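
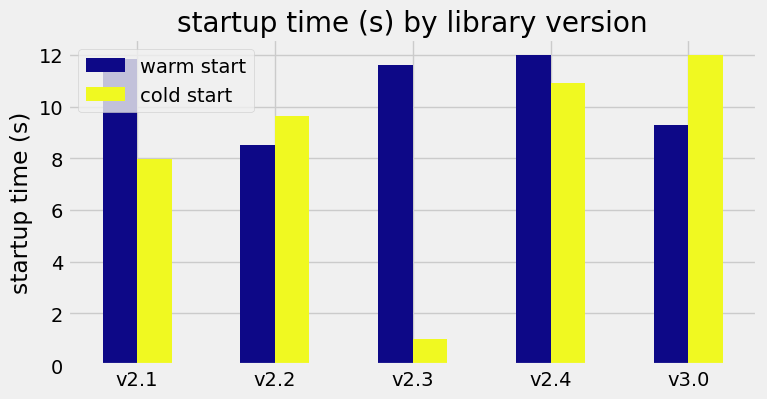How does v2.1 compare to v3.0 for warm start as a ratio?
≈ 1.33×

v2.1 ≈ 12, v3.0 ≈ 9; 12/9 ≈ 1.33.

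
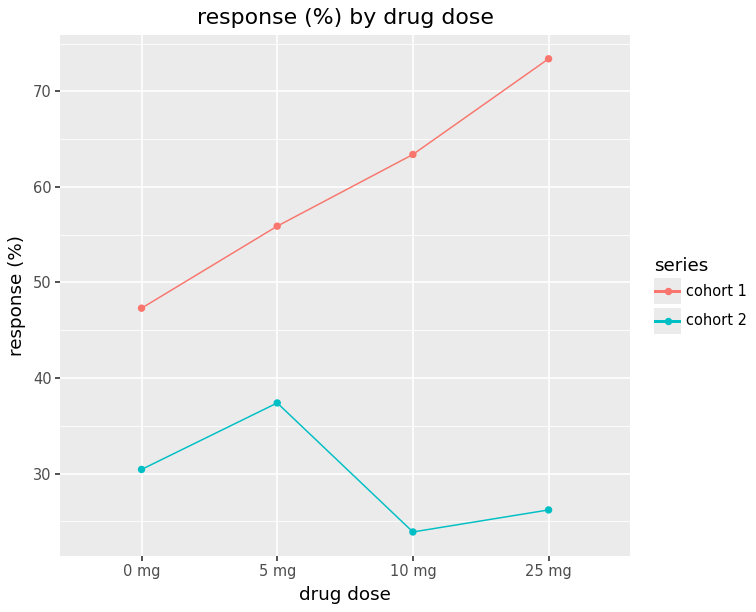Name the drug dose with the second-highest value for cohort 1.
Top 3 for cohort 1: 25 mg ≈ 75, 10 mg ≈ 65, 5 mg ≈ 55.

10 mg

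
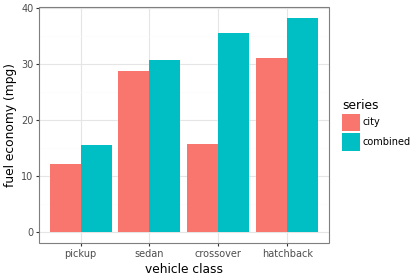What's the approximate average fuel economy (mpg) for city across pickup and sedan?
(10 + 30) / 2 ≈ 20.

≈ 20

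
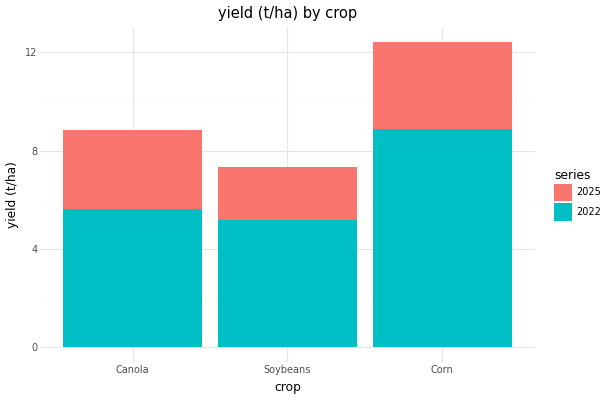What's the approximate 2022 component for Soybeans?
2022 top ≈ 6, bottom ≈ 0; segment ≈ 6.

≈ 6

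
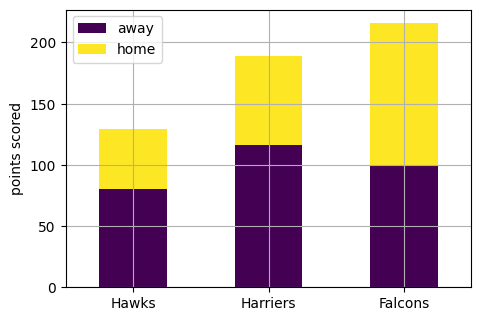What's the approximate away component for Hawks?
away top ≈ 80, bottom ≈ 0; segment ≈ 80.

≈ 80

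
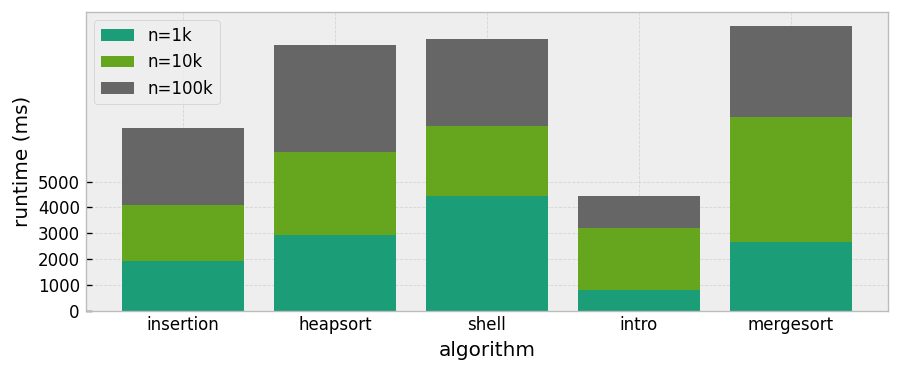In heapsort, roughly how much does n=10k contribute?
≈ 3000

n=10k top ≈ 6000, bottom ≈ 3000; segment ≈ 3000.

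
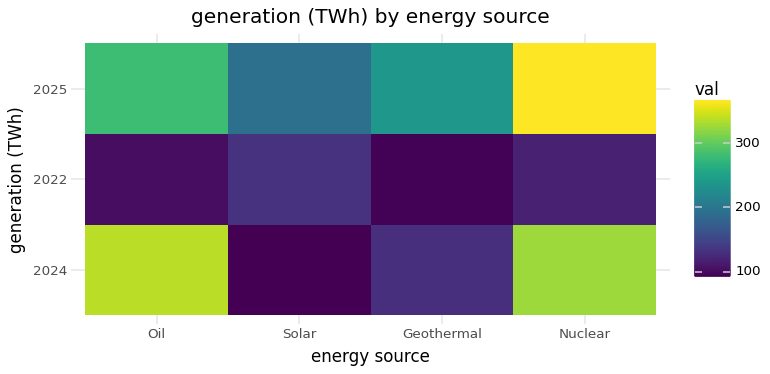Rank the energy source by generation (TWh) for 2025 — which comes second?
Oil

Top 3 for 2025: Nuclear ≈ 375, Oil ≈ 275, Geothermal ≈ 250.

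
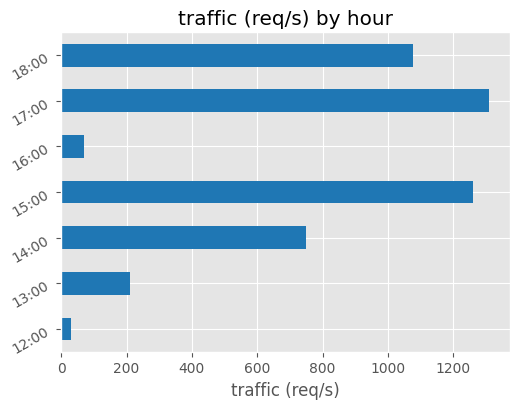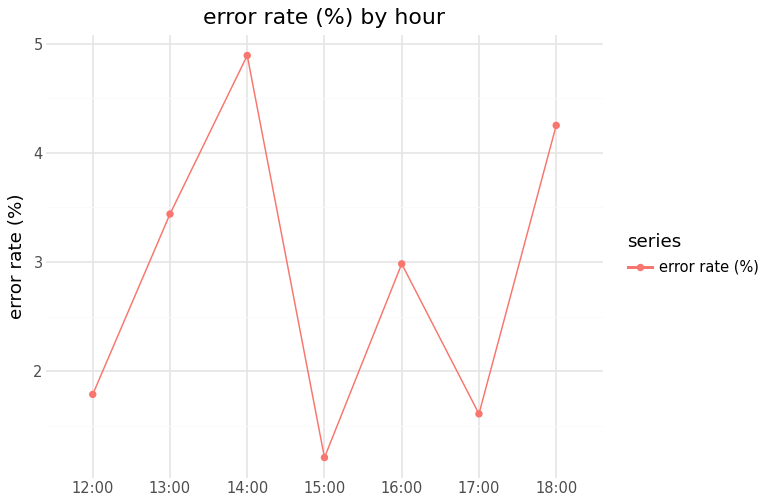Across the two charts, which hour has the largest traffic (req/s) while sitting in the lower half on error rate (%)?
Chart 2 median error rate (%) ≈ 3; below-median hours: 12:00, 15:00, 17:00. Among those, 17:00 has the highest traffic (req/s) (≈ 1400).

17:00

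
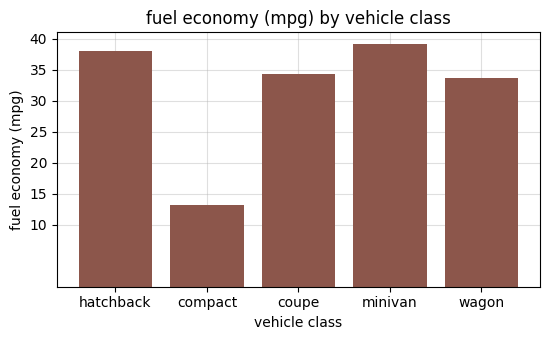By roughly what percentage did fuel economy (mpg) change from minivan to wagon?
≈ -12.5%

minivan ≈ 40, wagon ≈ 35; (35 − 40) / 40 ≈ -12.5%.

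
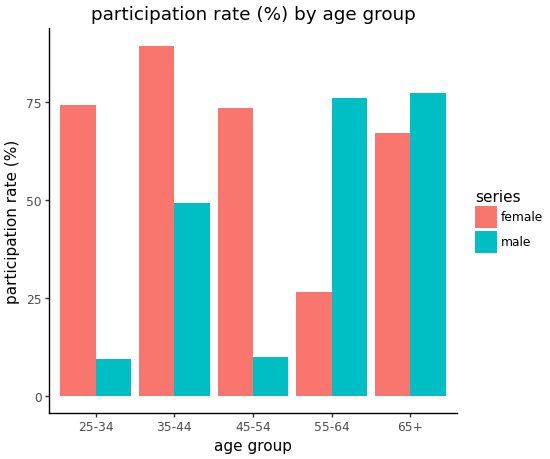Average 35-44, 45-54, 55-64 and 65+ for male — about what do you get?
(50 + 10 + 80 + 80) / 4 ≈ 55.

≈ 55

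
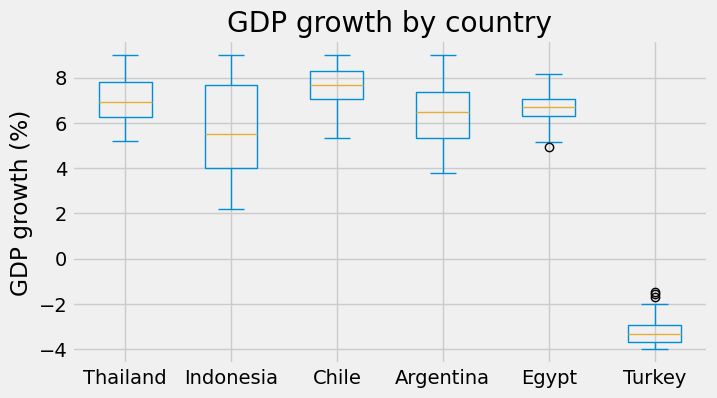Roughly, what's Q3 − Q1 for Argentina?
≈ 2

Q3 ≈ 7, Q1 ≈ 5; IQR ≈ 2.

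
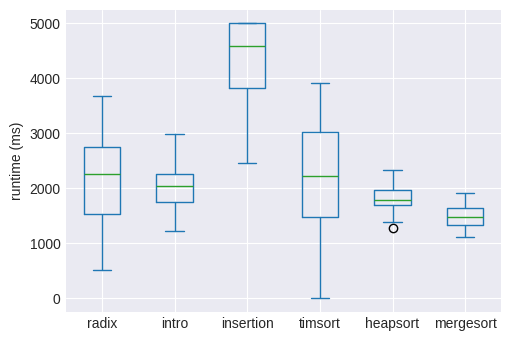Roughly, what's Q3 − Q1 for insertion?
≈ 1000

Q3 ≈ 5000, Q1 ≈ 4000; IQR ≈ 1000.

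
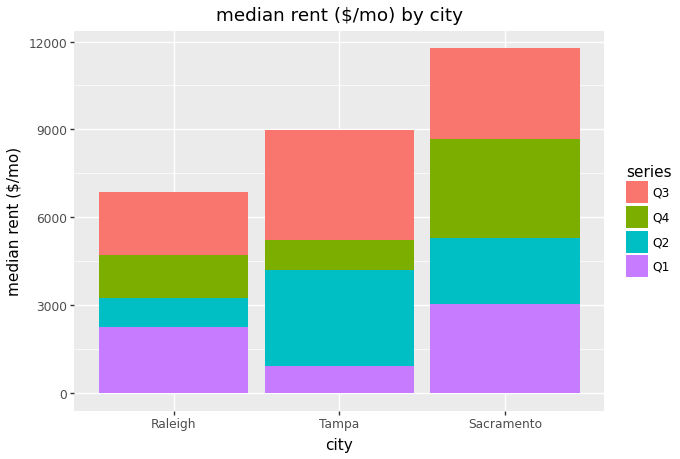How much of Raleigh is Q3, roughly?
Q3 top ≈ 7000, bottom ≈ 5000; segment ≈ 2000.

≈ 2000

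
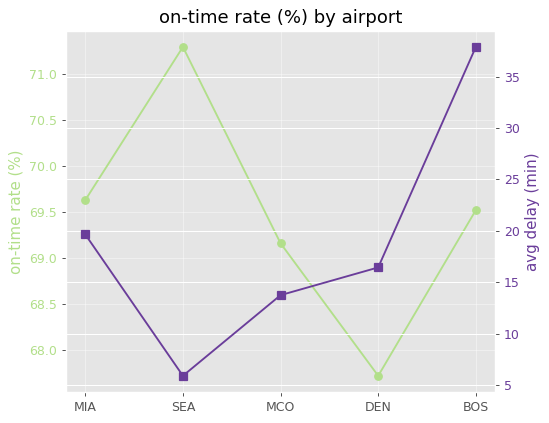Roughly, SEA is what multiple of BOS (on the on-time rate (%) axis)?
≈ 1.03×

SEA ≈ 71.5, BOS ≈ 69.5; 71.5/69.5 ≈ 1.03.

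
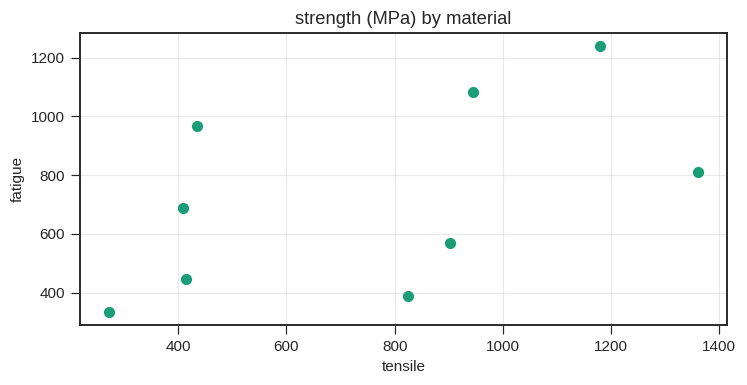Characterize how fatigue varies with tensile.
Points are positively correlated; moderate (|r| ≈ 0.5).

positive, moderate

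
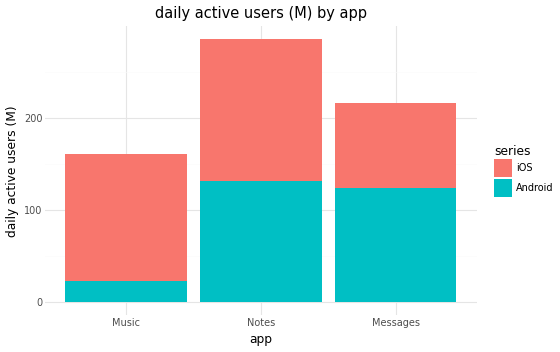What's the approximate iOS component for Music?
≈ 125

iOS top ≈ 150, bottom ≈ 25; segment ≈ 125.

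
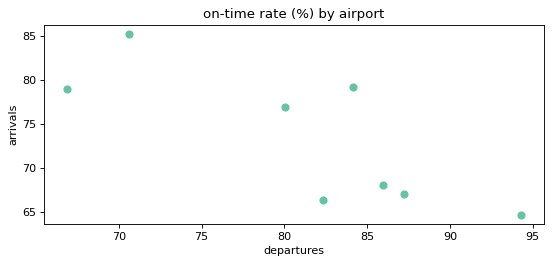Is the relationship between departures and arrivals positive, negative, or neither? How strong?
Points are negatively correlated; strong (|r| ≈ 0.8).

negative, strong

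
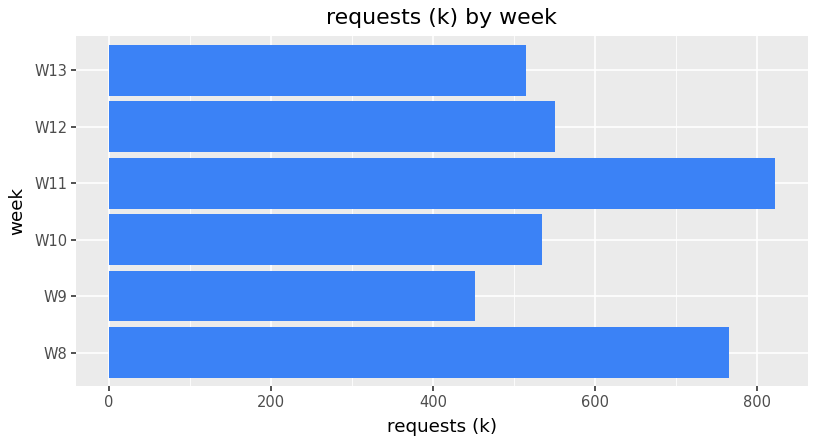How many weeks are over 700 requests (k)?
Above 700: W8, W11.

2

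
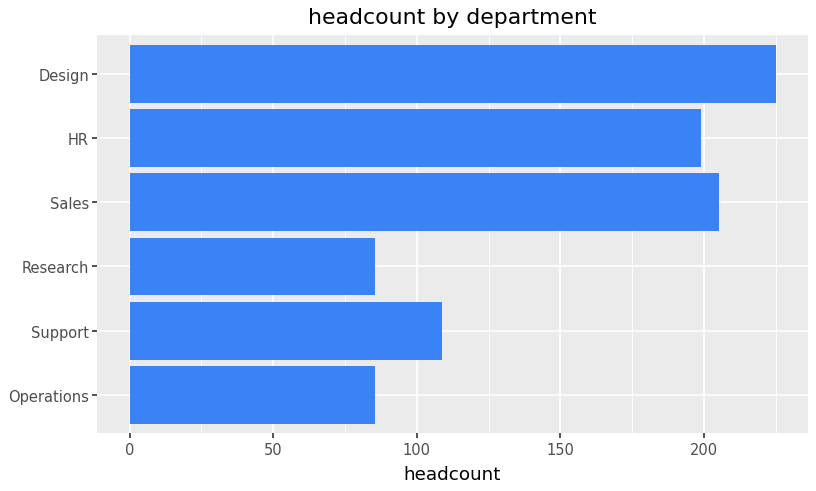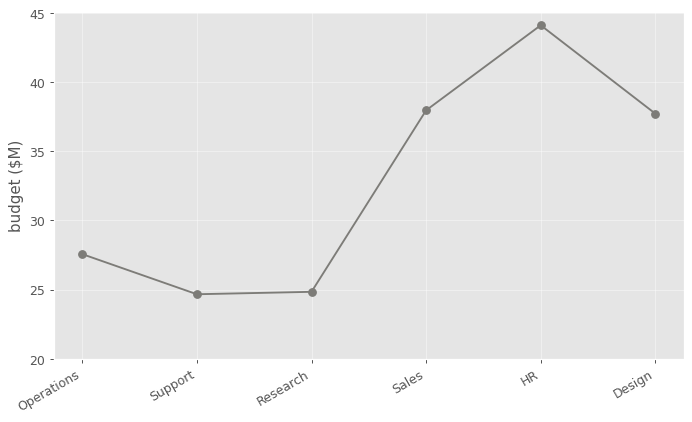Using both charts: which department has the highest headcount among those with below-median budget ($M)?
Support

Chart 2 median budget ($M) ≈ 35; below-median departments: Operations, Support, Research. Among those, Support has the highest headcount (≈ 100).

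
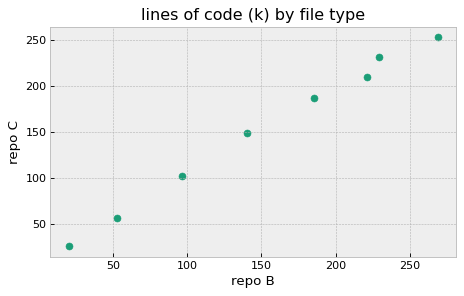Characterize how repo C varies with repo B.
positive, strong

Points are positively correlated; strong (|r| ≈ 1.0).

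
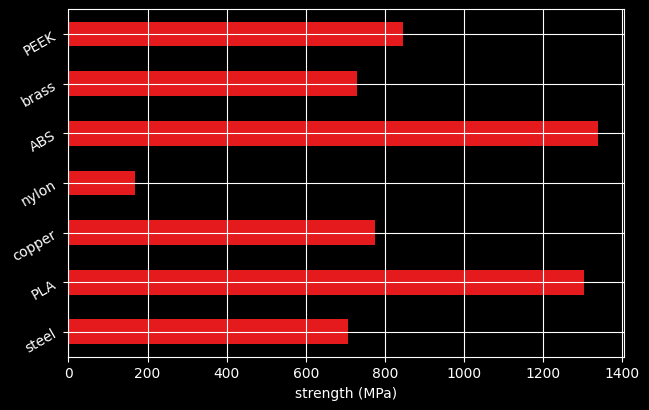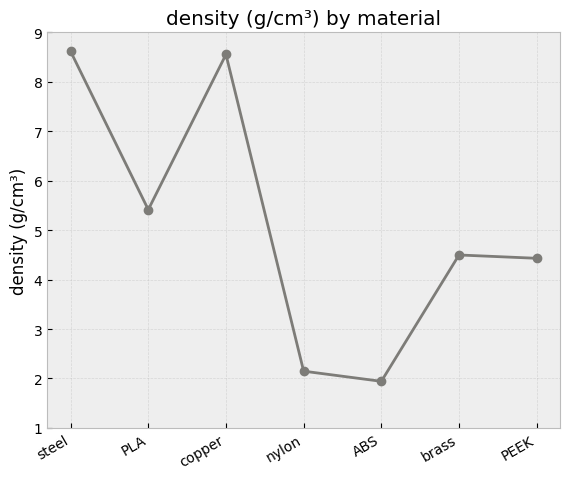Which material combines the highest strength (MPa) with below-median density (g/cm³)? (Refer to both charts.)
ABS

Chart 2 median density (g/cm³) ≈ 4; below-median materials: nylon, ABS, PEEK. Among those, ABS has the highest strength (MPa) (≈ 1400).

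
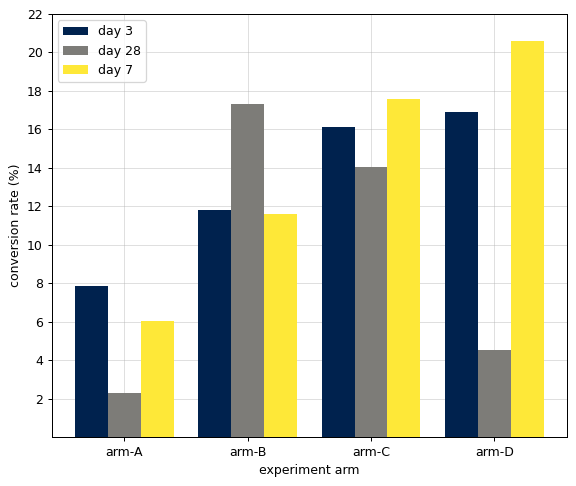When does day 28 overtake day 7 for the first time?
arm-B

arm-A: day 28 ≈ 2 vs day 7 ≈ 6 (not yet); arm-B: day 28 ≈ 18 vs day 7 ≈ 12 (first crossover).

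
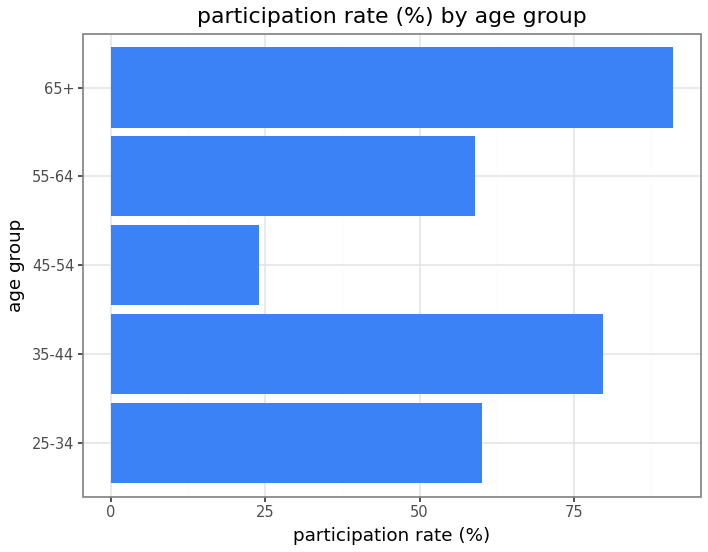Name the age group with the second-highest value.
Top 3: 65+ ≈ 90, 35-44 ≈ 80, 25-34 ≈ 60.

35-44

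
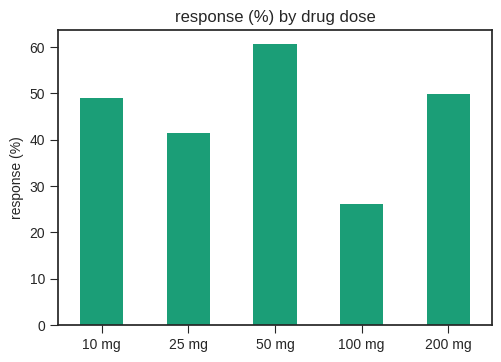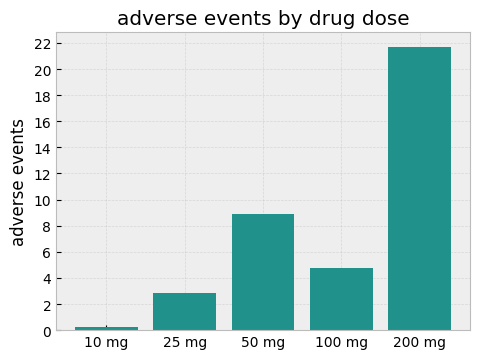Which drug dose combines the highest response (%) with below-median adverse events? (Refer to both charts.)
10 mg

Chart 2 median adverse events ≈ 4; below-median drug doses: 10 mg, 25 mg. Among those, 10 mg has the highest response (%) (≈ 50).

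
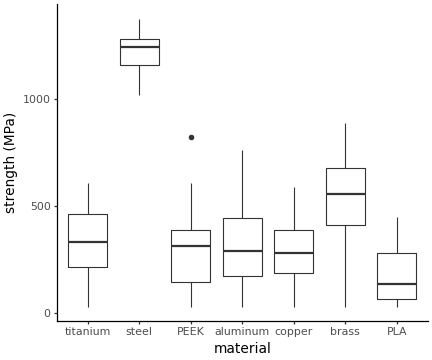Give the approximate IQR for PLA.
≈ 200

Q3 ≈ 300, Q1 ≈ 100; IQR ≈ 200.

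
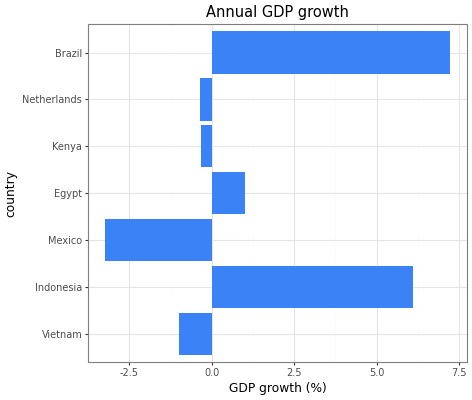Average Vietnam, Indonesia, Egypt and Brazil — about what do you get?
≈ 3

(-1 + 6 + 1 + 7) / 4 ≈ 3.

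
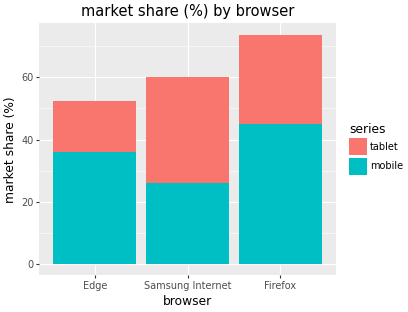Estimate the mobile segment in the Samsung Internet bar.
≈ 30

mobile top ≈ 30, bottom ≈ 0; segment ≈ 30.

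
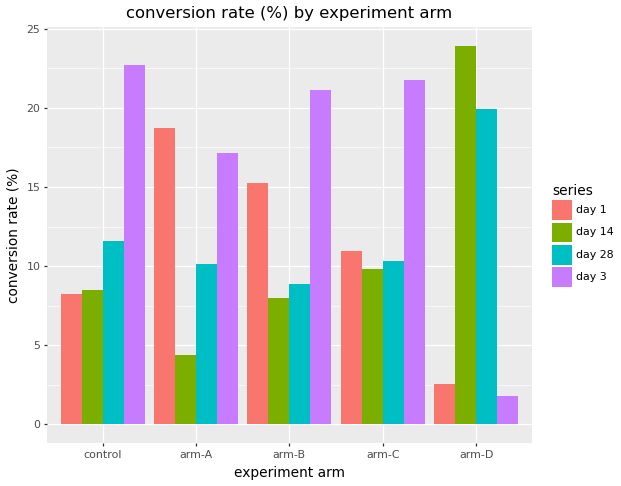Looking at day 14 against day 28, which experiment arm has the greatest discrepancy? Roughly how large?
arm-A: day 14 ≈ 4, day 28 ≈ 10 → gap ≈ 6. Next-largest (arm-D) is only ≈ 4.

arm-A, ≈ 6 %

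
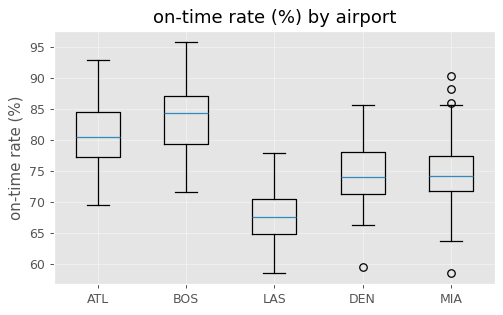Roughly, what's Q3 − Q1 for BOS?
≈ 8

Q3 ≈ 88, Q1 ≈ 80; IQR ≈ 8.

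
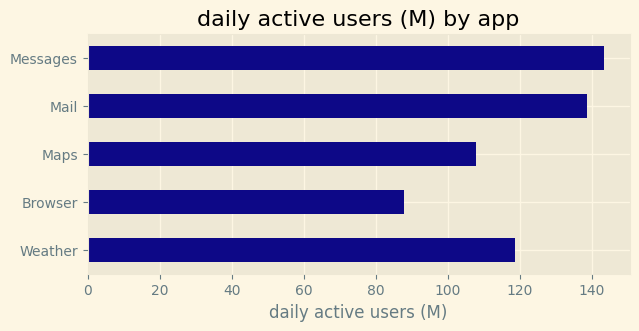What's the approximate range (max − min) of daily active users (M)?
Max Messages ≈ 140, min Browser ≈ 80; range ≈ 60.

≈ 60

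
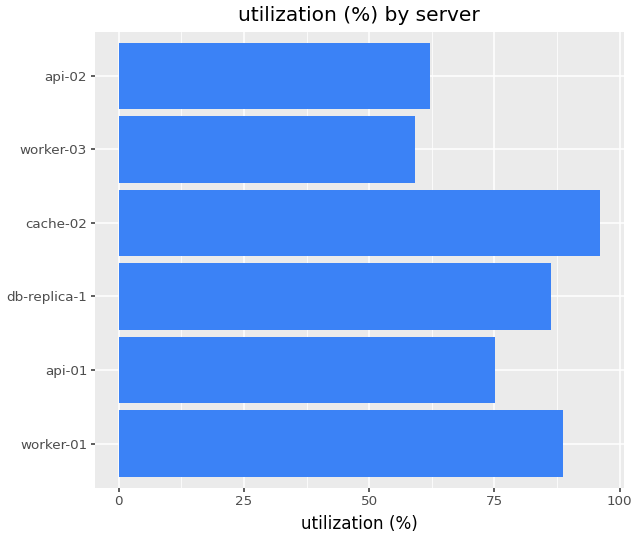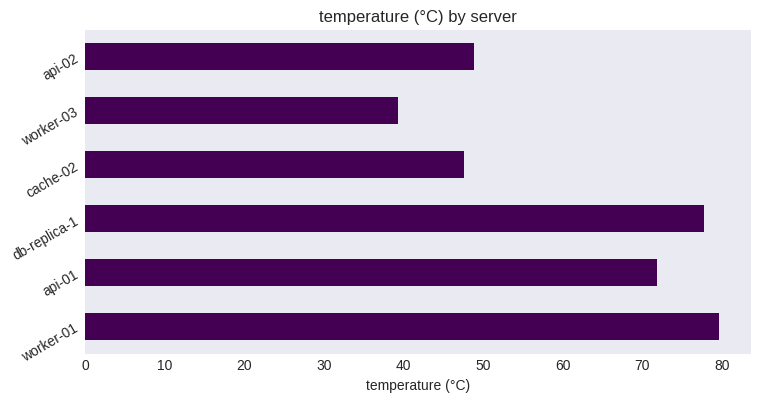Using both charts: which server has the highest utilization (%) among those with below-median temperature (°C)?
cache-02

Chart 2 median temperature (°C) ≈ 60; below-median servers: cache-02, worker-03, api-02. Among those, cache-02 has the highest utilization (%) (≈ 100).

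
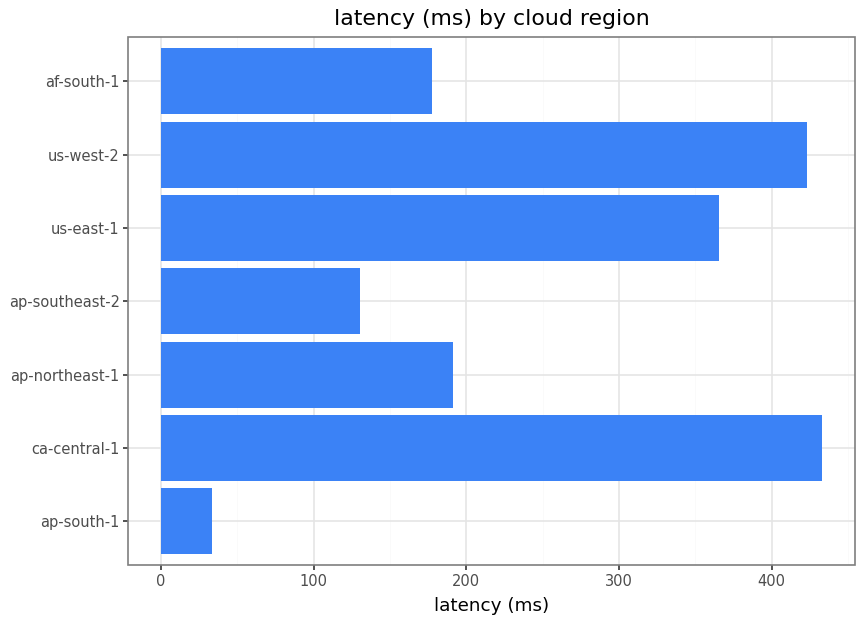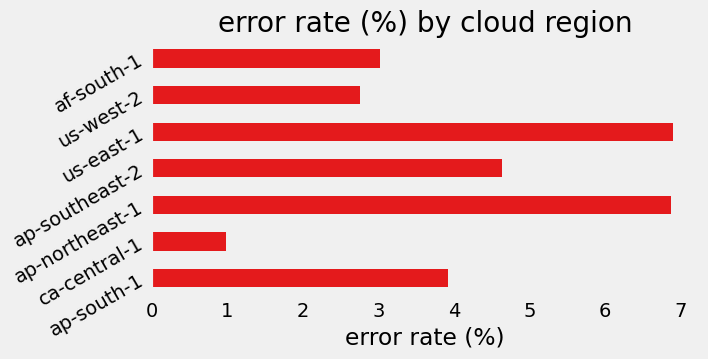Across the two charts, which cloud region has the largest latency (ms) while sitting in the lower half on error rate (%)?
Chart 2 median error rate (%) ≈ 4; below-median cloud regions: ca-central-1, us-west-2, af-south-1. Among those, ca-central-1 has the highest latency (ms) (≈ 450).

ca-central-1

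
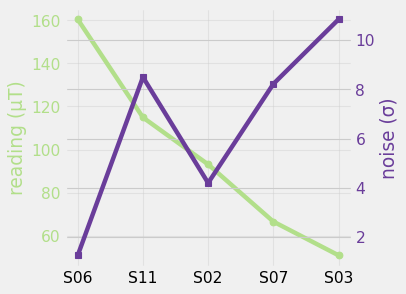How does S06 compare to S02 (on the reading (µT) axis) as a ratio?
≈ 1.78×

S06 ≈ 160, S02 ≈ 90; 160/90 ≈ 1.78.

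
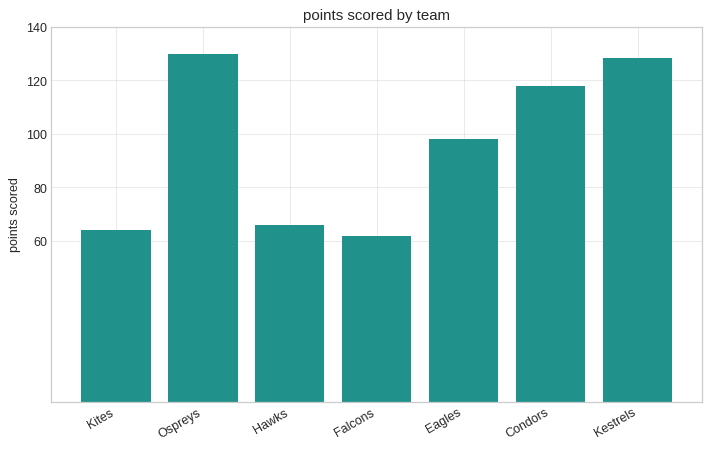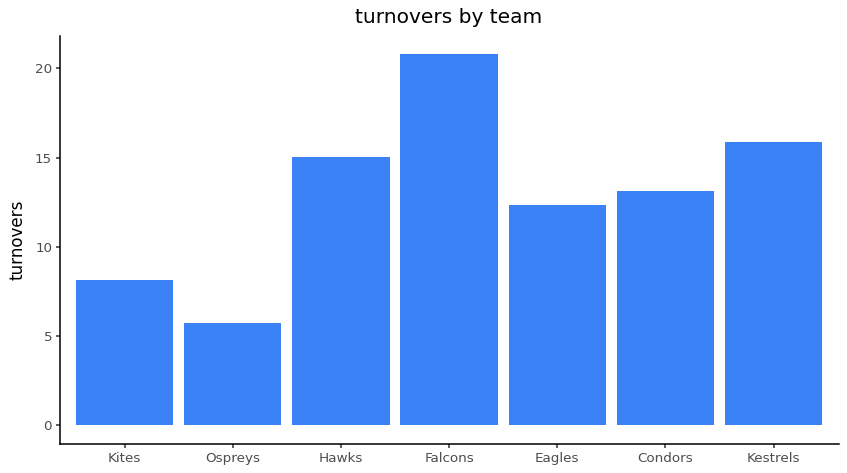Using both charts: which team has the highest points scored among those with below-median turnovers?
Ospreys

Chart 2 median turnovers ≈ 14; below-median teams: Kites, Ospreys, Eagles. Among those, Ospreys has the highest points scored (≈ 120).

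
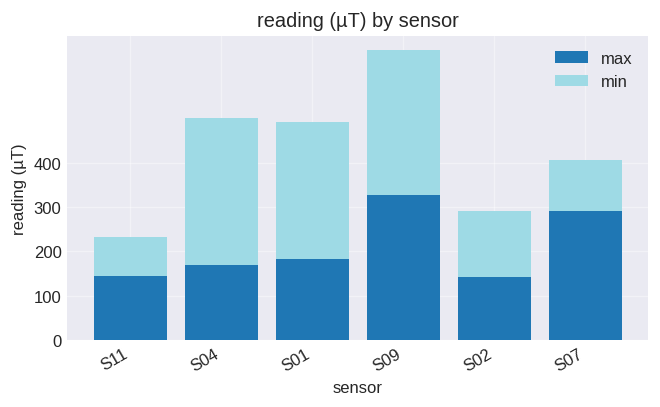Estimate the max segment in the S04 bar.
≈ 200

max top ≈ 200, bottom ≈ 0; segment ≈ 200.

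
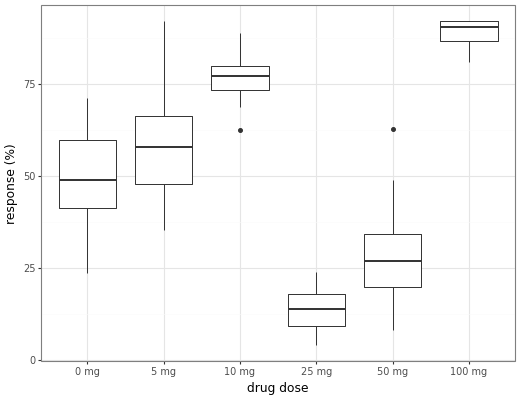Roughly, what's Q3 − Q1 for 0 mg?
Q3 ≈ 60, Q1 ≈ 40; IQR ≈ 20.

≈ 20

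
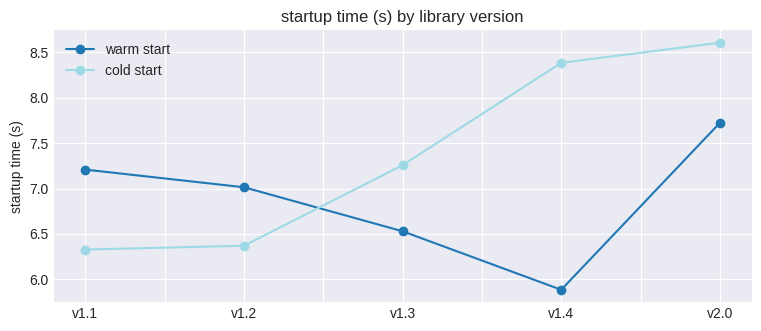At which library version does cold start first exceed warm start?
v1.3

v1.2: cold start ≈ 6.5 vs warm start ≈ 7.0 (not yet); v1.3: cold start ≈ 7.5 vs warm start ≈ 6.5 (first crossover).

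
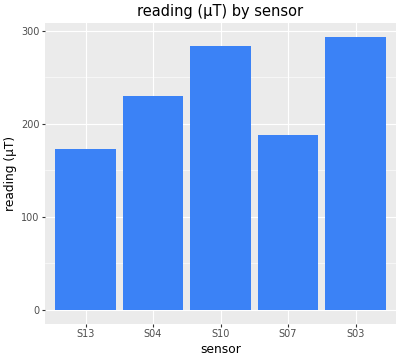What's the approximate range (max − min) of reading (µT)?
≈ 125

Max S03 ≈ 300, min S13 ≈ 175; range ≈ 125.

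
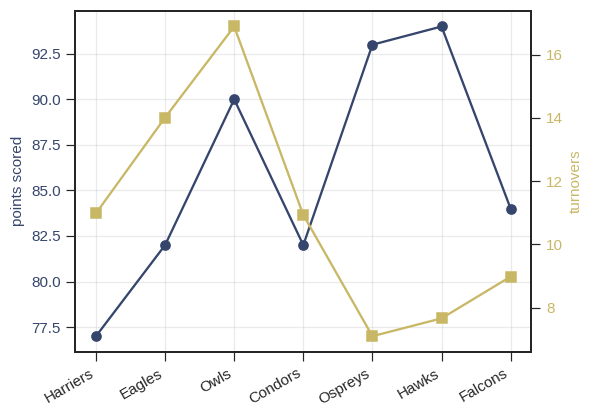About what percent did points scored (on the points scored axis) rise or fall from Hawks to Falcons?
Hawks ≈ 94, Falcons ≈ 84; (84 − 94) / 94 ≈ -10.6%.

≈ -10.6%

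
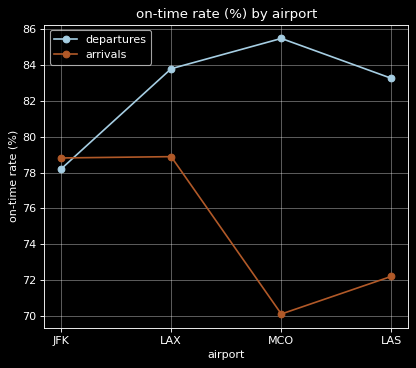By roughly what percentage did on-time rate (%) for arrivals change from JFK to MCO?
JFK ≈ 78, MCO ≈ 70; (70 − 78) / 78 ≈ -10.3%.

≈ -10.3%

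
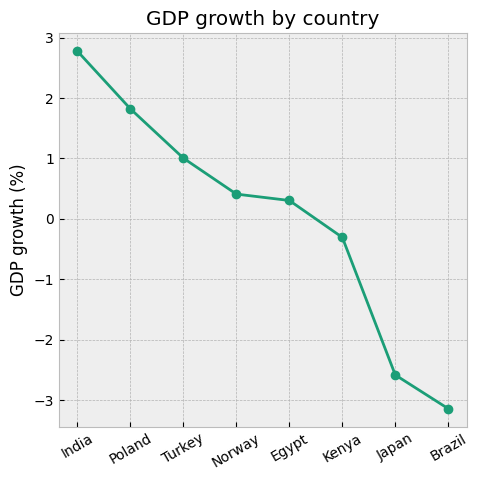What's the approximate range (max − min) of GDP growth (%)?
Max India ≈ 3.0, min Brazil ≈ -3.0; range ≈ 6.0.

≈ 6.0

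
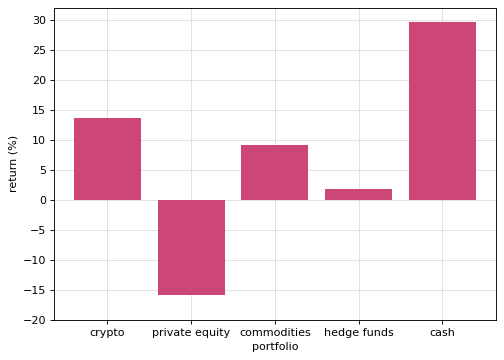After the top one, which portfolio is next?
crypto

Top 3: cash ≈ 30, crypto ≈ 15, commodities ≈ 10.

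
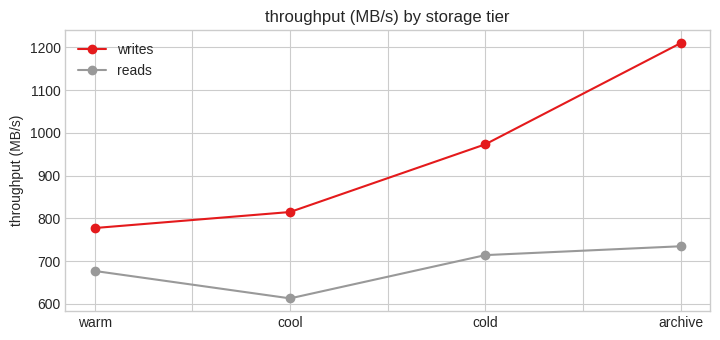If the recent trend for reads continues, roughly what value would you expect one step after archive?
≈ 825

Last three: 600, 700, 750 → slope ≈ 75/step → next ≈ 825.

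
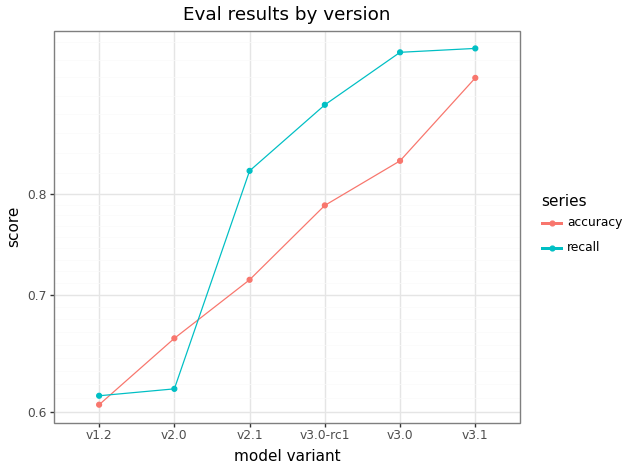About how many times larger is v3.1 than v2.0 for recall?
≈ 1.58×

v3.1 ≈ 0.95, v2.0 ≈ 0.60; 0.95/0.60 ≈ 1.58.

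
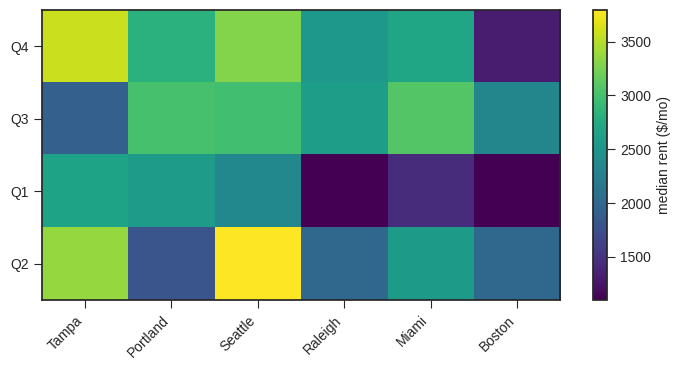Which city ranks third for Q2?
Top 4 for Q2: Seattle ≈ 4000, Tampa ≈ 3500, Miami ≈ 2500, Raleigh ≈ 2000.

Miami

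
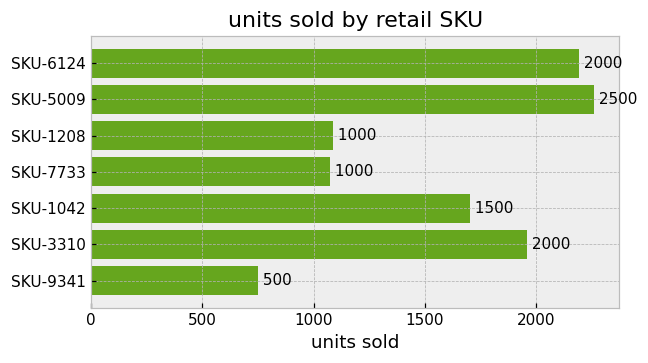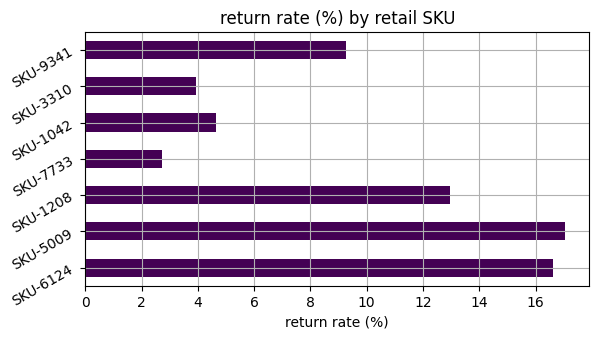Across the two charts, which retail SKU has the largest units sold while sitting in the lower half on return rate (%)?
Chart 2 median return rate (%) ≈ 10; below-median retail SKUs: SKU-7733, SKU-1042, SKU-3310. Among those, SKU-3310 has the highest units sold (≈ 2000).

SKU-3310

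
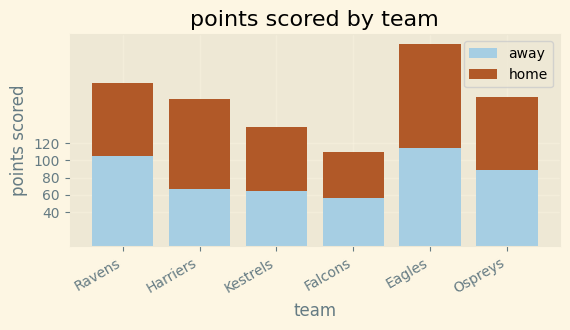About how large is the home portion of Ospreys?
home top ≈ 180, bottom ≈ 80; segment ≈ 100.

≈ 100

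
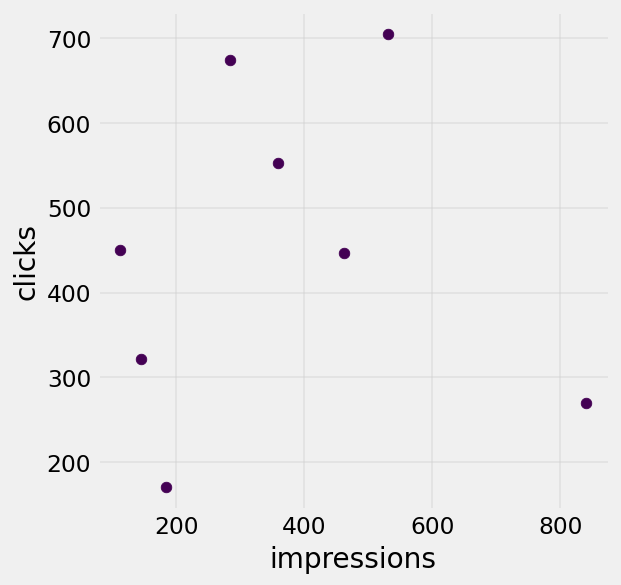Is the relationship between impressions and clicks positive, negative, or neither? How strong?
Points are roughly uncorrelated; weak (|r| ≈ 0.0).

no clear correlation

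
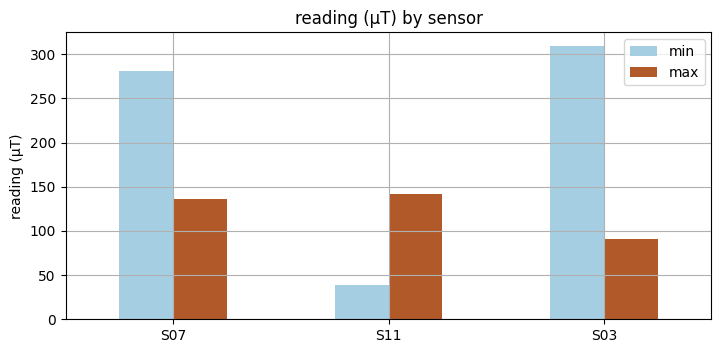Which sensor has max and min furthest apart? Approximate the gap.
S03: max ≈ 100, min ≈ 300 → gap ≈ 200. Next-largest (S07) is only ≈ 150.

S03, ≈ 200 µT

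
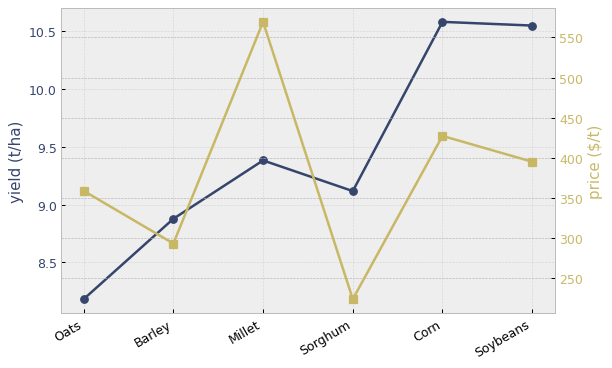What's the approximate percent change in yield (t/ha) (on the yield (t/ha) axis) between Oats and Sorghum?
≈ +12.2%

Oats ≈ 8.2, Sorghum ≈ 9.2; (9.2 − 8.2) / 8.2 ≈ +12.2%.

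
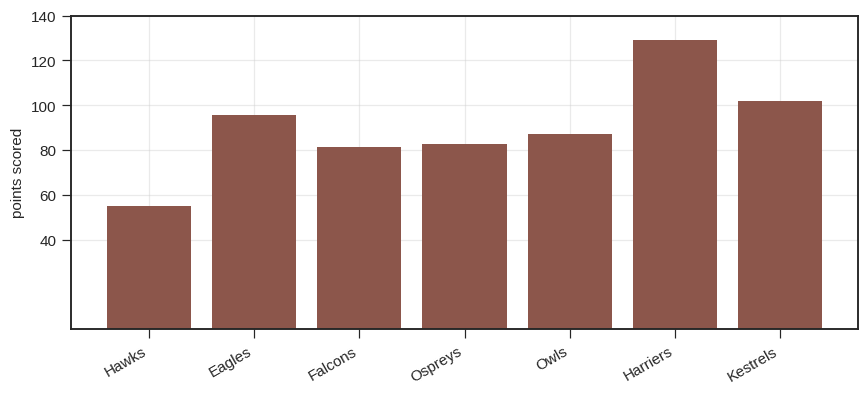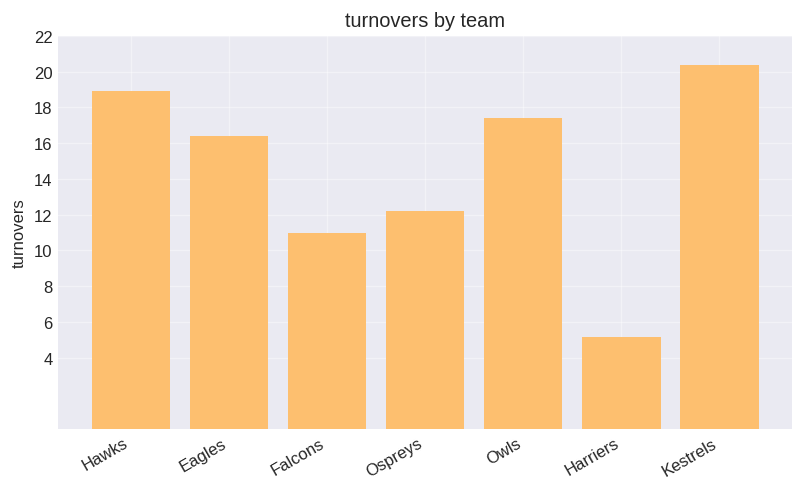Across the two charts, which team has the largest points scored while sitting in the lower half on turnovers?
Harriers

Chart 2 median turnovers ≈ 16; below-median teams: Falcons, Ospreys, Harriers. Among those, Harriers has the highest points scored (≈ 120).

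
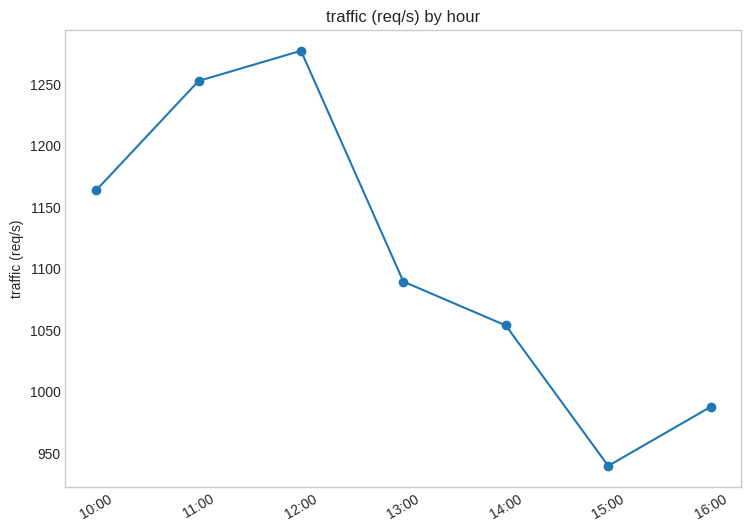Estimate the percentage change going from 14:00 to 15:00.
≈ -9.5%

14:00 ≈ 1050, 15:00 ≈ 950; (950 − 1050) / 1050 ≈ -9.5%.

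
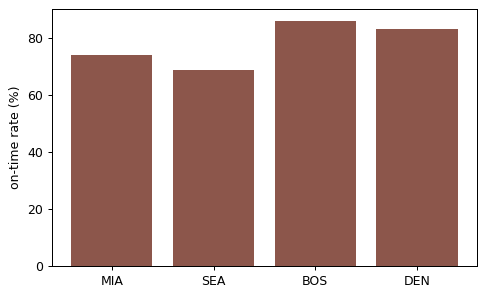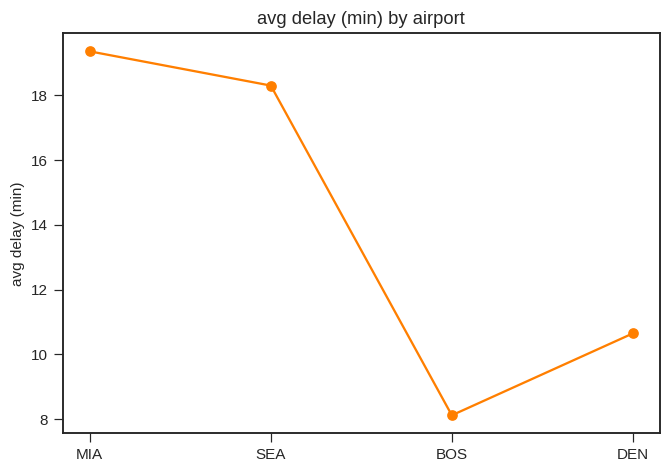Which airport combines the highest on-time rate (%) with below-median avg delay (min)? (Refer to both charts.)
BOS

Chart 2 median avg delay (min) ≈ 14; below-median airports: BOS, DEN. Among those, BOS has the highest on-time rate (%) (≈ 90).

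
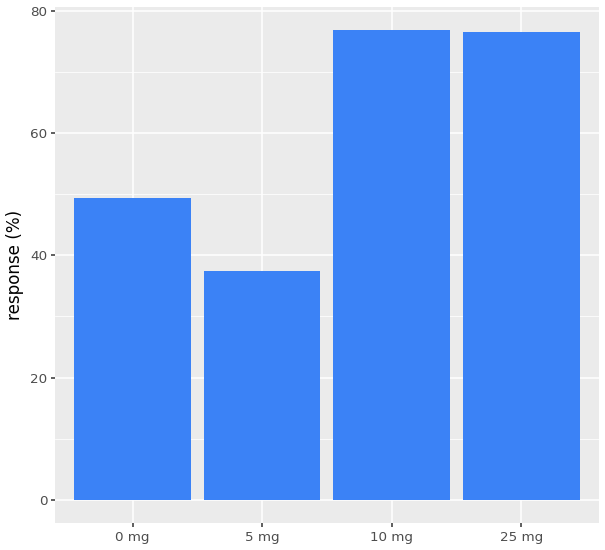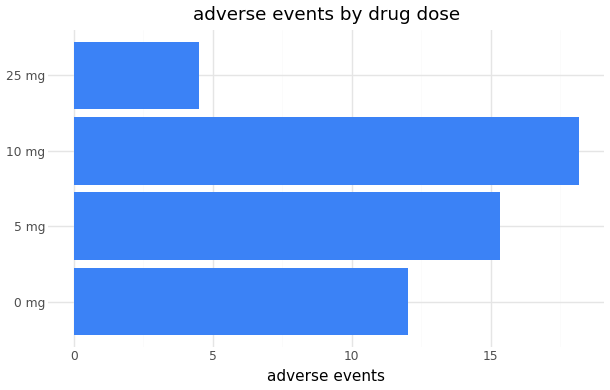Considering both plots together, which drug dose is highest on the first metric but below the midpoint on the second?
25 mg

Chart 2 median adverse events ≈ 14; below-median drug doses: 0 mg, 25 mg. Among those, 25 mg has the highest response (%) (≈ 80).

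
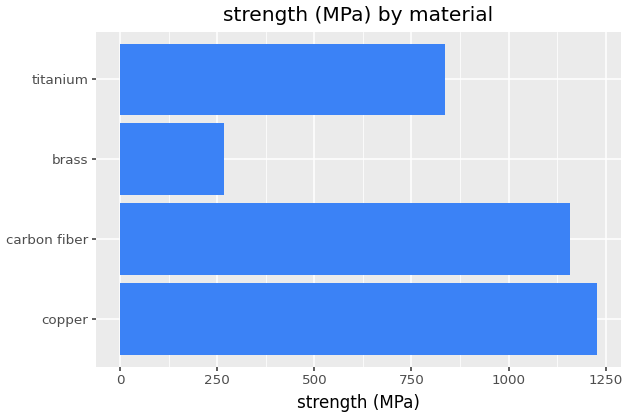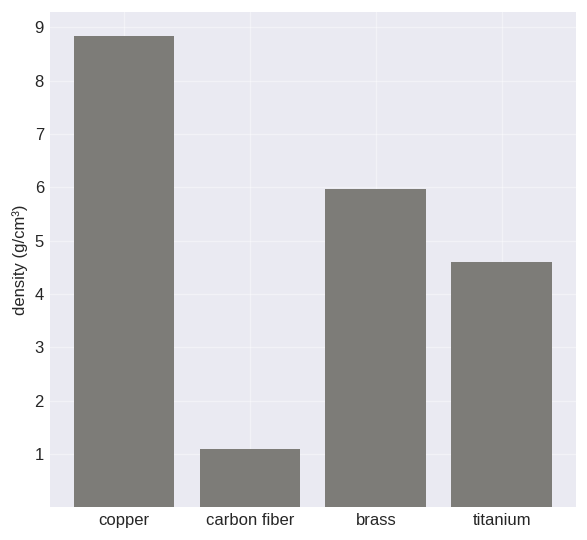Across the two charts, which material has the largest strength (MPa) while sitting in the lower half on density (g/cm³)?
Chart 2 median density (g/cm³) ≈ 5; below-median materials: carbon fiber, titanium. Among those, carbon fiber has the highest strength (MPa) (≈ 1200).

carbon fiber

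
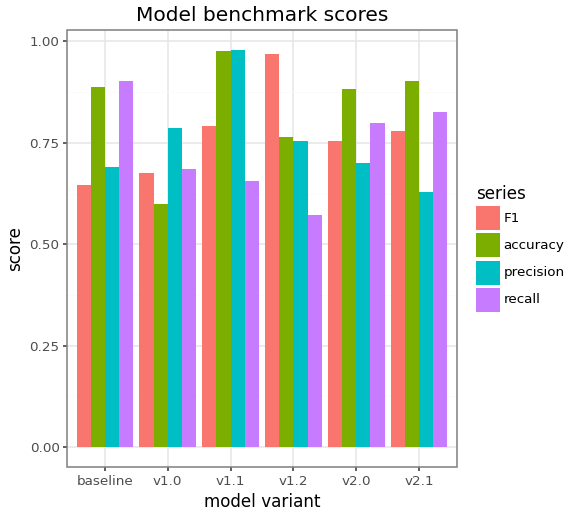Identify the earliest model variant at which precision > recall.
baseline: precision ≈ 0.7 vs recall ≈ 0.9 (not yet); v1.0: precision ≈ 0.8 vs recall ≈ 0.7 (first crossover).

v1.0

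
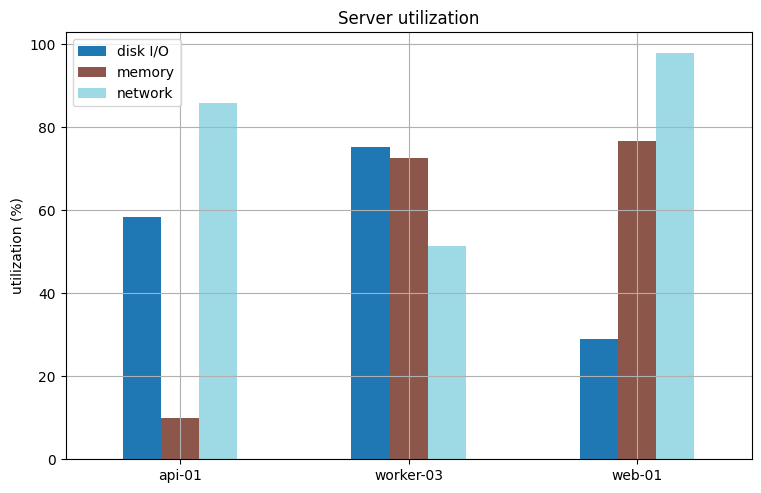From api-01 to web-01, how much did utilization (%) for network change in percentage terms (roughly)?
≈ +11.1%

api-01 ≈ 90, web-01 ≈ 100; (100 − 90) / 90 ≈ +11.1%.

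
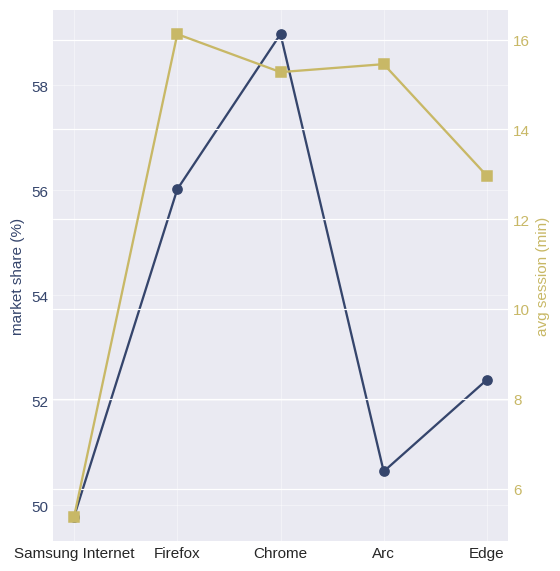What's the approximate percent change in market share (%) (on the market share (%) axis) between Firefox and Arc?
Firefox ≈ 56, Arc ≈ 51; (51 − 56) / 56 ≈ -8.9%.

≈ -8.9%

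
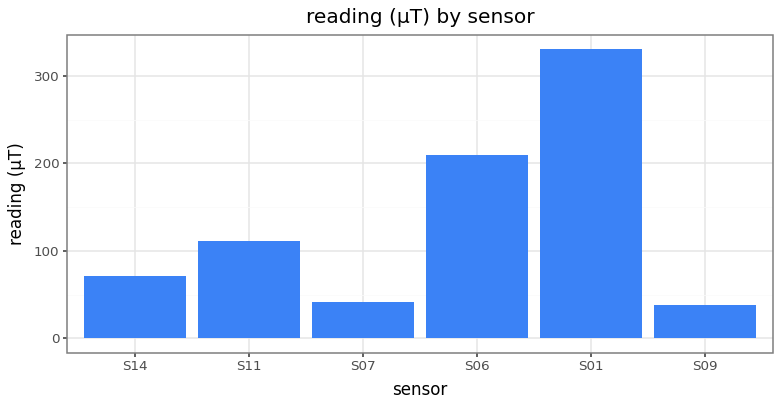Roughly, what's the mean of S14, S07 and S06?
≈ 100

(50 + 50 + 200) / 3 ≈ 100.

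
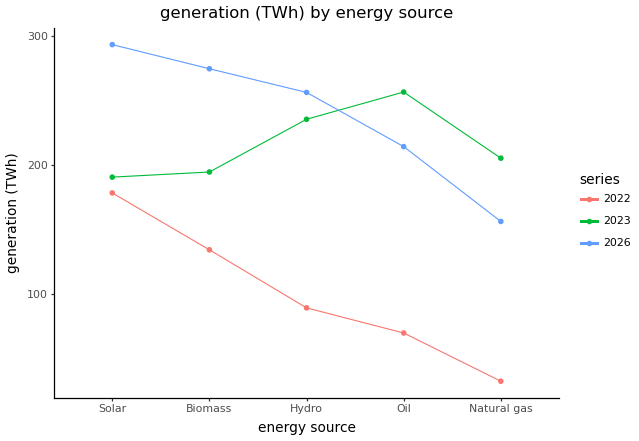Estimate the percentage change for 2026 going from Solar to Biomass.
≈ -8.3%

Solar ≈ 300, Biomass ≈ 275; (275 − 300) / 300 ≈ -8.3%.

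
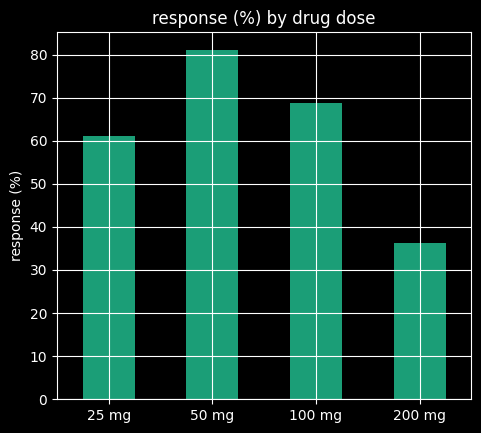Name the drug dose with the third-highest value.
25 mg

Top 4: 50 mg ≈ 80, 100 mg ≈ 70, 25 mg ≈ 60, 200 mg ≈ 40.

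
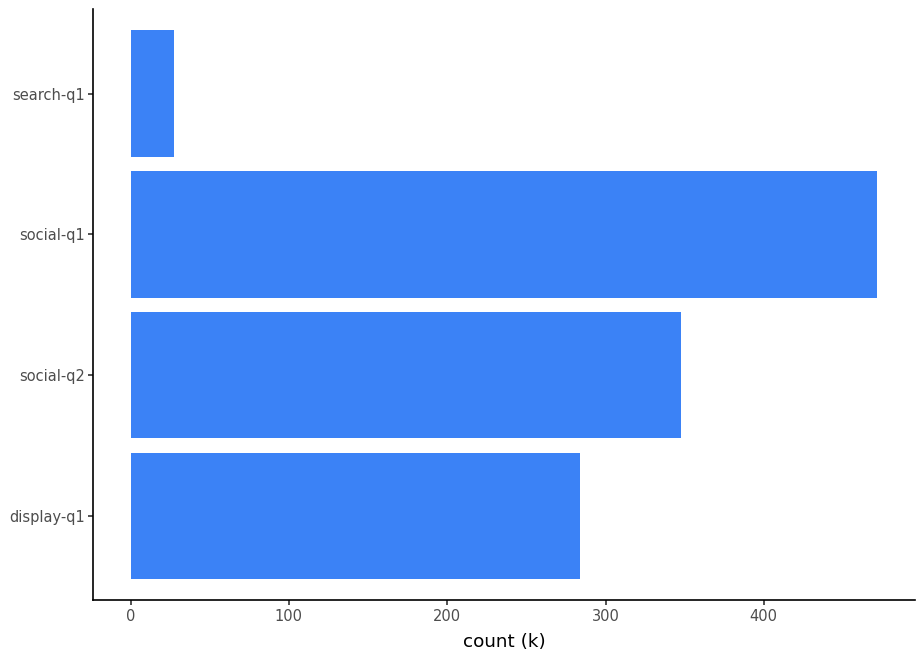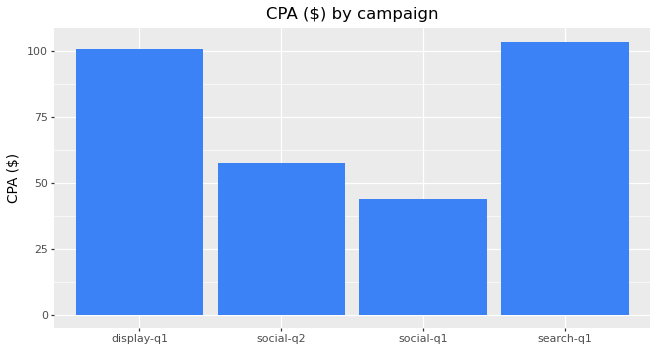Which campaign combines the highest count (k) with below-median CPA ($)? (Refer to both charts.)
Chart 2 median CPA ($) ≈ 80; below-median campaigns: social-q2, social-q1. Among those, social-q1 has the highest count (k) (≈ 450).

social-q1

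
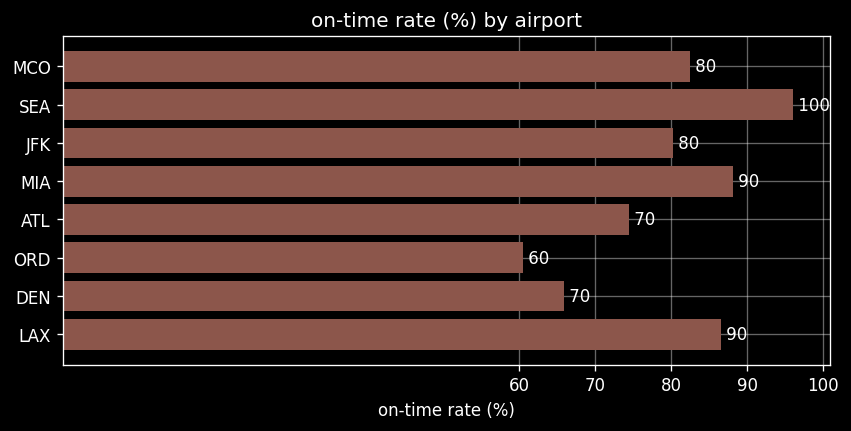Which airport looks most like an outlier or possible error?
ORD

ORD ≈ 60; the rest sit between ≈ 70 and ≈ 100.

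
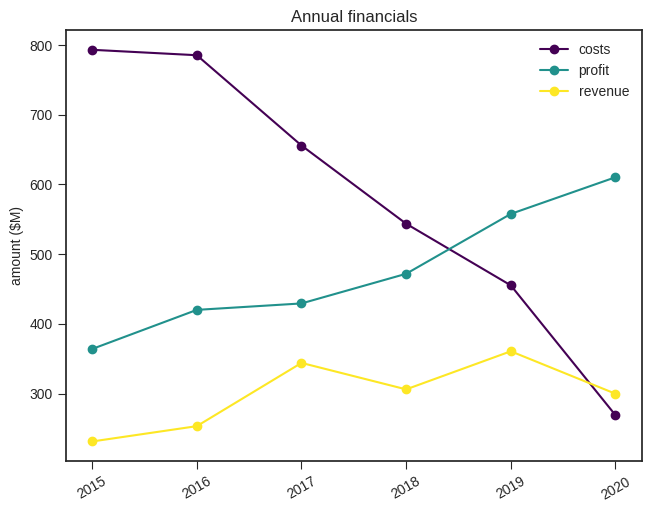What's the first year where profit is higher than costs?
2019

2018: profit ≈ 450 vs costs ≈ 550 (not yet); 2019: profit ≈ 550 vs costs ≈ 450 (first crossover).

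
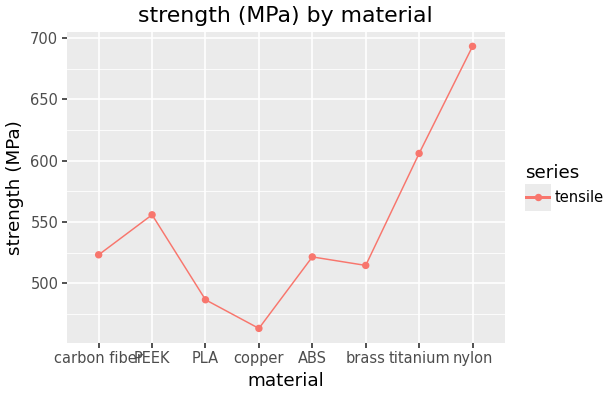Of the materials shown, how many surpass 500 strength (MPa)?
Above 500: carbon fiber, PEEK, ABS, brass, titanium, nylon.

6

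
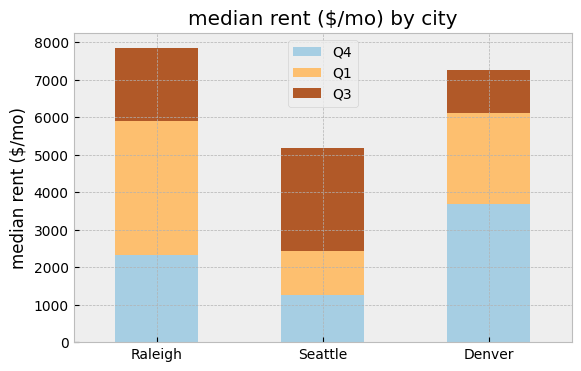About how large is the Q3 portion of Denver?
≈ 1000

Q3 top ≈ 7000, bottom ≈ 6000; segment ≈ 1000.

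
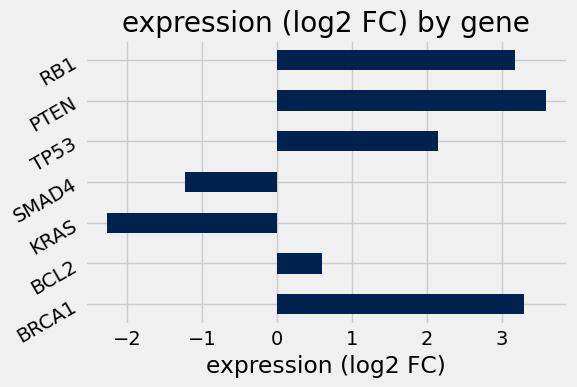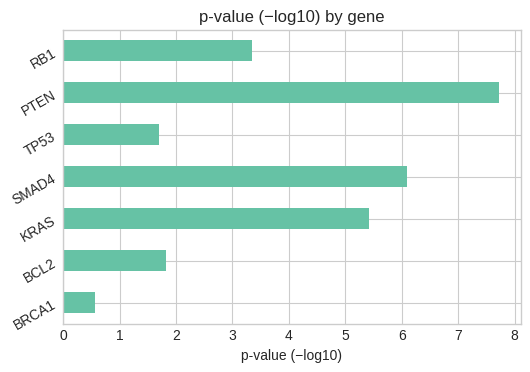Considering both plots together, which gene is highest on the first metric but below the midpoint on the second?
BRCA1

Chart 2 median p-value (−log10) ≈ 3; below-median genes: BRCA1, BCL2, TP53. Among those, BRCA1 has the highest expression (log2 FC) (≈ 3.5).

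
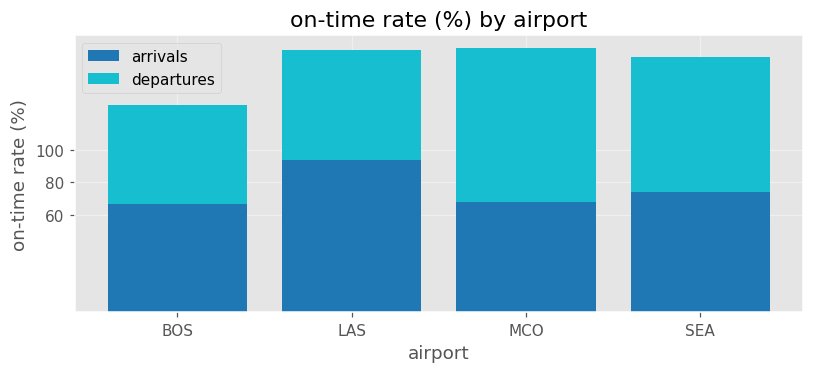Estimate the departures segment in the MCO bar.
≈ 100

departures top ≈ 160, bottom ≈ 60; segment ≈ 100.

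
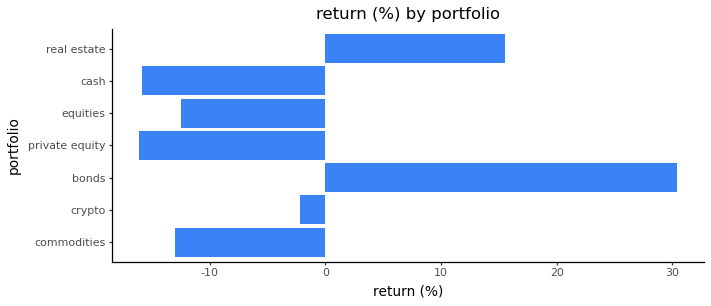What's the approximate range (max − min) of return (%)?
Max bonds ≈ 30, min private equity ≈ -15; range ≈ 45.

≈ 45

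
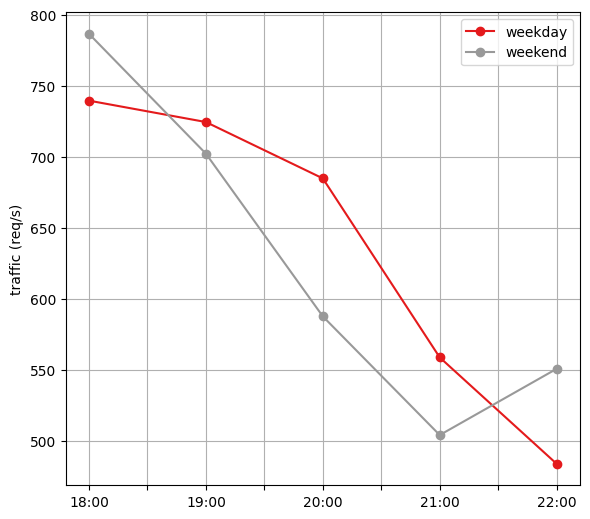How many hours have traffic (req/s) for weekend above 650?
2

Above 650: 18:00, 19:00.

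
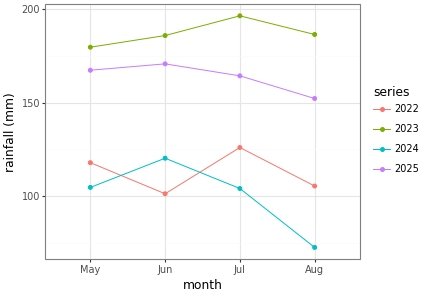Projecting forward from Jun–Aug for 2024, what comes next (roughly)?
Last three: 120, 100, 80 → slope ≈ -20/step → next ≈ 60.

≈ 60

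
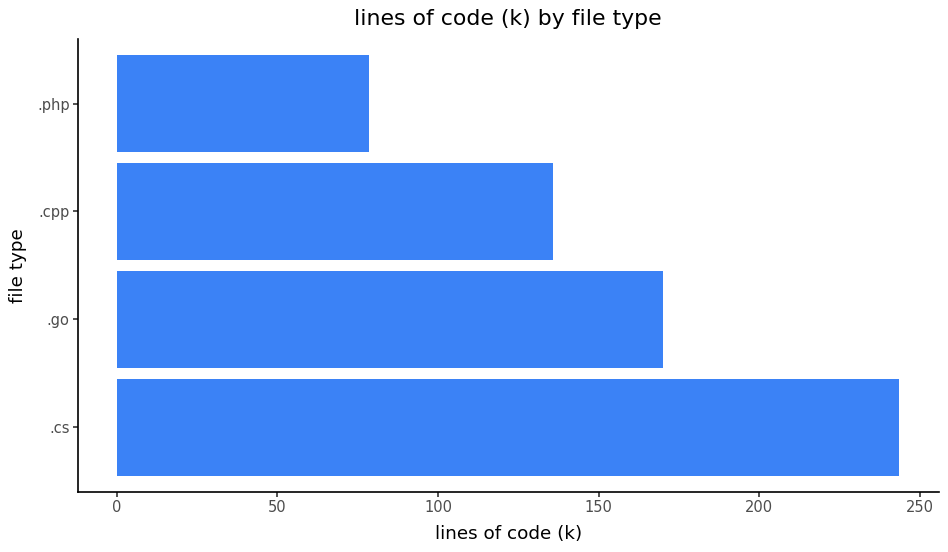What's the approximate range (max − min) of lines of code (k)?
≈ 175

Max .cs ≈ 250, min .php ≈ 75; range ≈ 175.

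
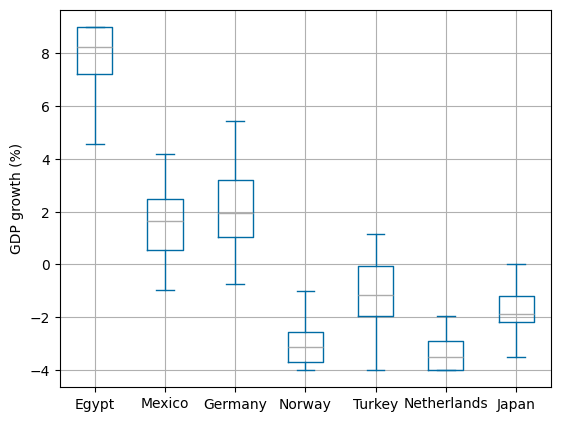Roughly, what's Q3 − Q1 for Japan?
≈ 1

Q3 ≈ -1, Q1 ≈ -2; IQR ≈ 1.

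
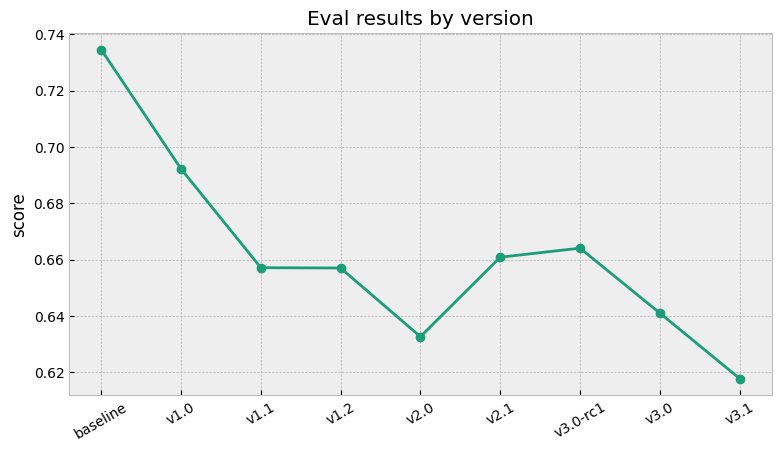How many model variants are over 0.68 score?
Above 0.68: baseline, v1.0.

2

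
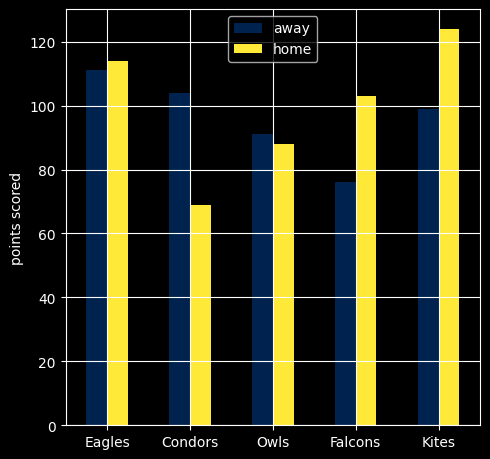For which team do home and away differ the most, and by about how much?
Condors, ≈ 40

Condors: home ≈ 60, away ≈ 100 → gap ≈ 40. Next-largest (Falcons) is only ≈ 20.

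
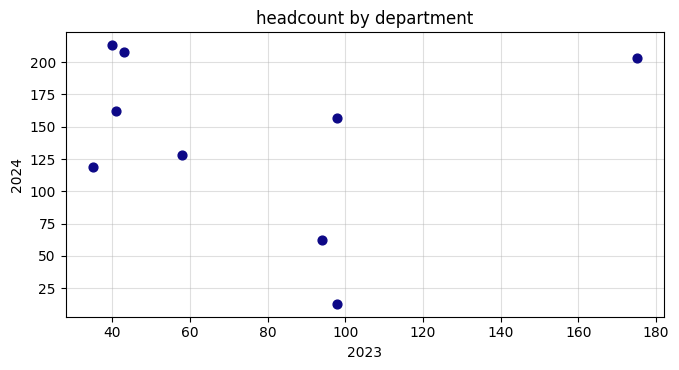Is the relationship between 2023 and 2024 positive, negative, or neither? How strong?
Points are roughly uncorrelated; weak (|r| ≈ 0.1).

no clear correlation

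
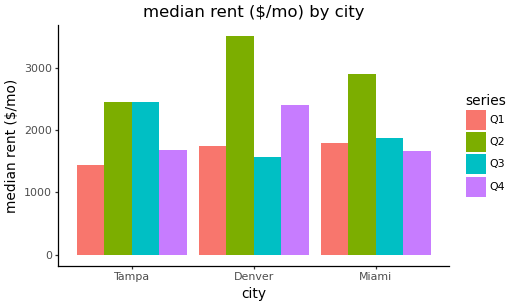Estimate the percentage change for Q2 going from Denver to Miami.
≈ -14.3%

Denver ≈ 3500, Miami ≈ 3000; (3000 − 3500) / 3500 ≈ -14.3%.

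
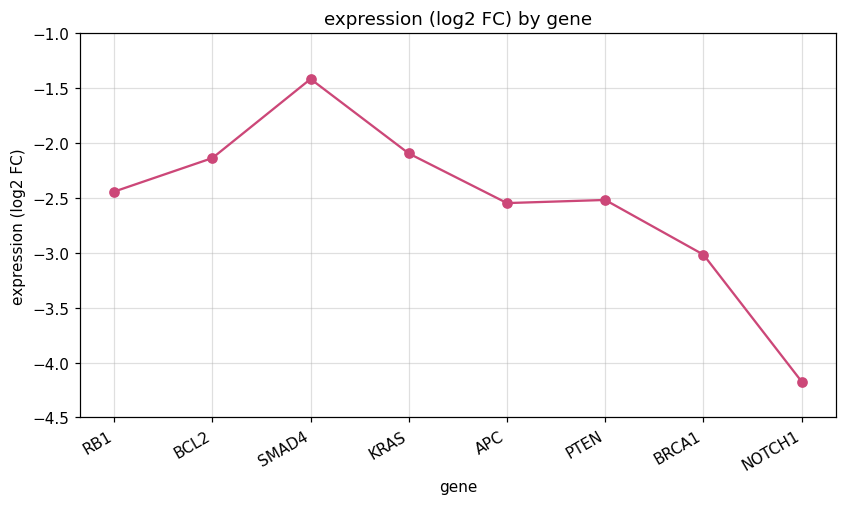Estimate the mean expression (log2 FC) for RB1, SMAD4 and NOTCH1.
≈ -2.67

(-2.5 + -1.5 + -4.0) / 3 ≈ -2.67.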